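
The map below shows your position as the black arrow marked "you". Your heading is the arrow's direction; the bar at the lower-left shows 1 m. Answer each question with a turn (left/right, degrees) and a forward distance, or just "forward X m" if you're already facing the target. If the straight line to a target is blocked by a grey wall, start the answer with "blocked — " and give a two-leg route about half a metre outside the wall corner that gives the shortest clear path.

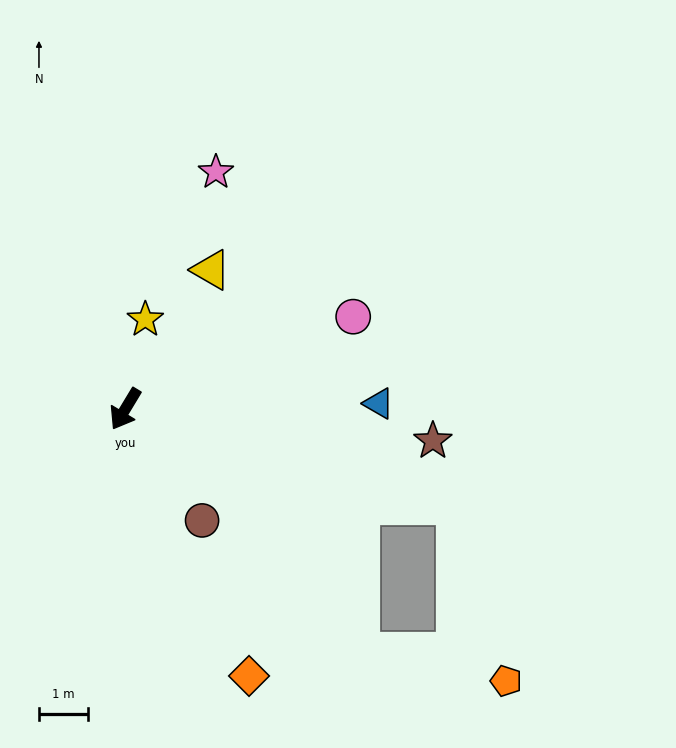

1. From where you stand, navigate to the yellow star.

turn right 161°, forward 1.9 m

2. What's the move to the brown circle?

turn left 66°, forward 2.7 m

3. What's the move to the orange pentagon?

blocked — turn left 105°, forward 7.0 m, then turn right 59°, forward 3.7 m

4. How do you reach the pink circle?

turn left 143°, forward 5.0 m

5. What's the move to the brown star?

turn left 115°, forward 6.3 m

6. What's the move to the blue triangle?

turn left 122°, forward 5.1 m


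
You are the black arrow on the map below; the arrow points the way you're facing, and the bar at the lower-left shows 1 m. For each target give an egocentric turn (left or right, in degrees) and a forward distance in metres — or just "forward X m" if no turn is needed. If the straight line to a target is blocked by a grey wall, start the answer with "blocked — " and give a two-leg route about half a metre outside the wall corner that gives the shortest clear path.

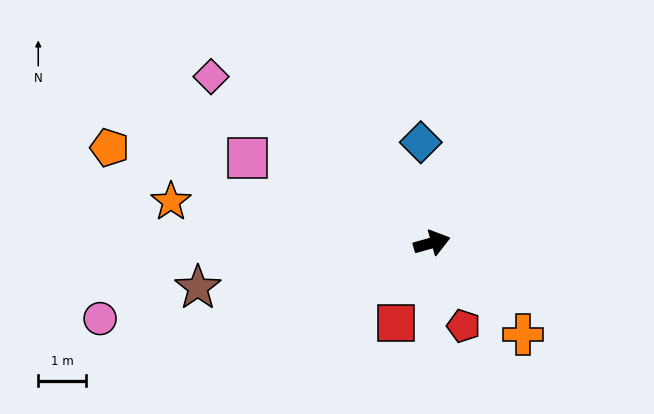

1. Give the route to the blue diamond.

turn left 81°, forward 2.1 m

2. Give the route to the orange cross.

turn right 61°, forward 2.7 m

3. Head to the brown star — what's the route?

turn left 175°, forward 5.0 m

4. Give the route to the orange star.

turn left 155°, forward 5.5 m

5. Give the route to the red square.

turn right 130°, forward 1.8 m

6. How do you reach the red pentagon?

turn right 85°, forward 1.8 m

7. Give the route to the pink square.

turn left 140°, forward 4.2 m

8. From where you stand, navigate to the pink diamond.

turn left 127°, forward 5.8 m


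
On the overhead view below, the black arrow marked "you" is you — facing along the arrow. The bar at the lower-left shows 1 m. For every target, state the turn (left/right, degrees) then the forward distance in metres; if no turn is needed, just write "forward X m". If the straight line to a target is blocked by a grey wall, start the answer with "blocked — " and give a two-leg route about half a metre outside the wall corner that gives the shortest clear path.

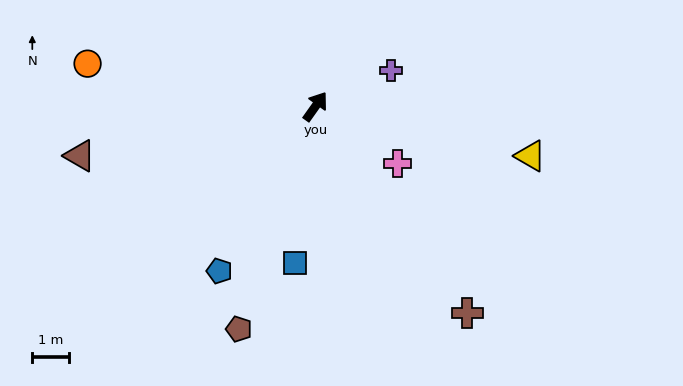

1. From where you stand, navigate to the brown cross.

turn right 108°, forward 7.1 m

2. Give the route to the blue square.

turn right 152°, forward 4.3 m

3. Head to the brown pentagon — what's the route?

turn right 164°, forward 6.5 m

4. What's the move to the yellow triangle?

turn right 68°, forward 6.1 m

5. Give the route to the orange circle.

turn left 115°, forward 6.4 m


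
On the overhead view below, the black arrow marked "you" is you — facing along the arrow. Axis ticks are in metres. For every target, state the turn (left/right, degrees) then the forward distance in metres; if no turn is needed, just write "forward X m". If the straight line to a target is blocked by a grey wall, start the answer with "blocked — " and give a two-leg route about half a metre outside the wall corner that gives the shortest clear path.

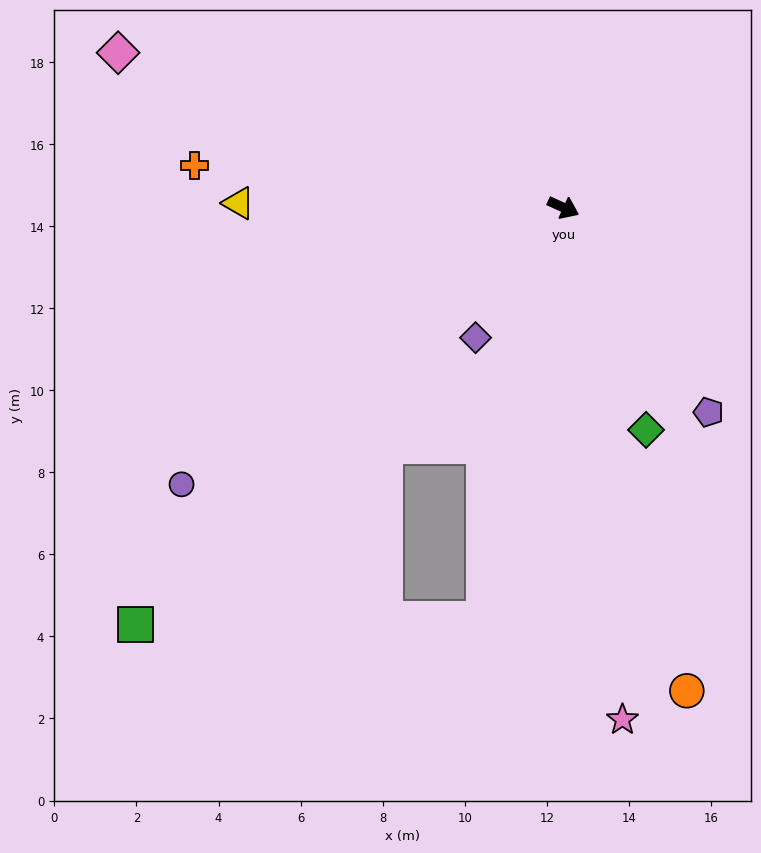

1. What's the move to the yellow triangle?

turn right 156°, forward 7.9 m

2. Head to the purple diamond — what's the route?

turn right 100°, forward 3.8 m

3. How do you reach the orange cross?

turn right 162°, forward 9.1 m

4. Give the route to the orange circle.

turn right 51°, forward 12.2 m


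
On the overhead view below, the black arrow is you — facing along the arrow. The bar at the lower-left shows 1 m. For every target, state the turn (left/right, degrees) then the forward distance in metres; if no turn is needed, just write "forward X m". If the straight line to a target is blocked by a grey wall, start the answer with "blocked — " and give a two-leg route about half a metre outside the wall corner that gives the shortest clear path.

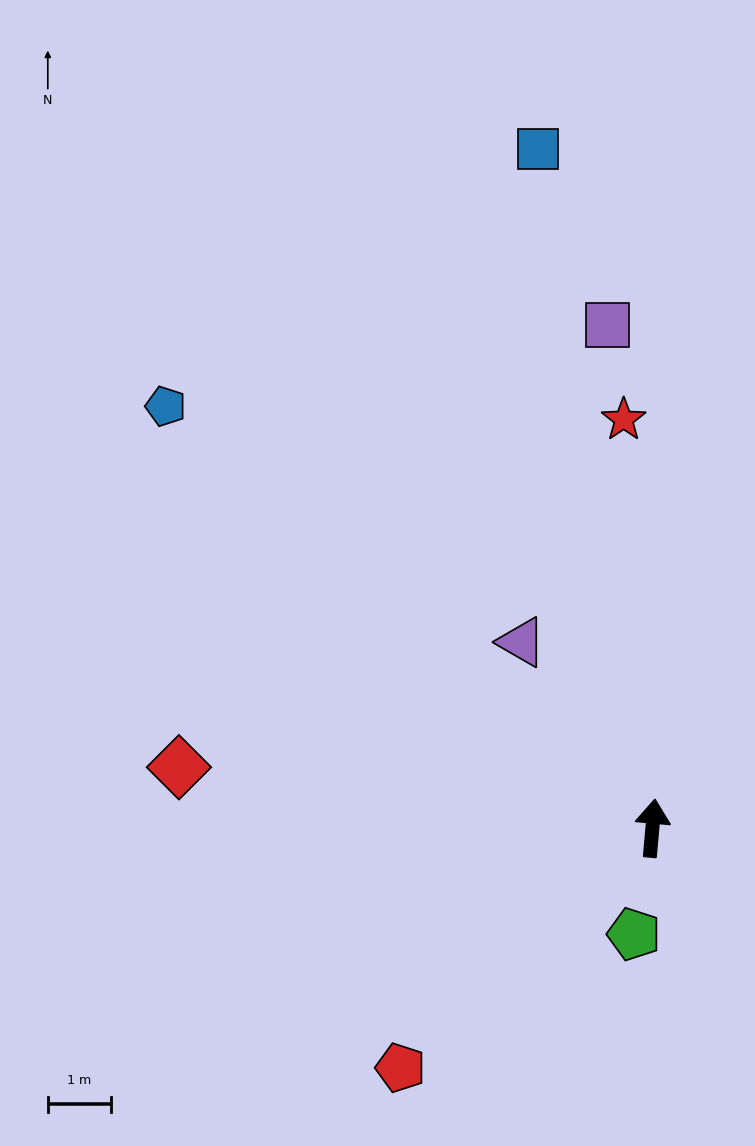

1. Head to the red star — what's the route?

turn left 9°, forward 6.5 m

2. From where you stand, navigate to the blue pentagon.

turn left 54°, forward 10.3 m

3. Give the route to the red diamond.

turn left 88°, forward 7.6 m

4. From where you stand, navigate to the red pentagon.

turn left 139°, forward 5.5 m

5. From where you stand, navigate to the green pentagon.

turn left 175°, forward 1.7 m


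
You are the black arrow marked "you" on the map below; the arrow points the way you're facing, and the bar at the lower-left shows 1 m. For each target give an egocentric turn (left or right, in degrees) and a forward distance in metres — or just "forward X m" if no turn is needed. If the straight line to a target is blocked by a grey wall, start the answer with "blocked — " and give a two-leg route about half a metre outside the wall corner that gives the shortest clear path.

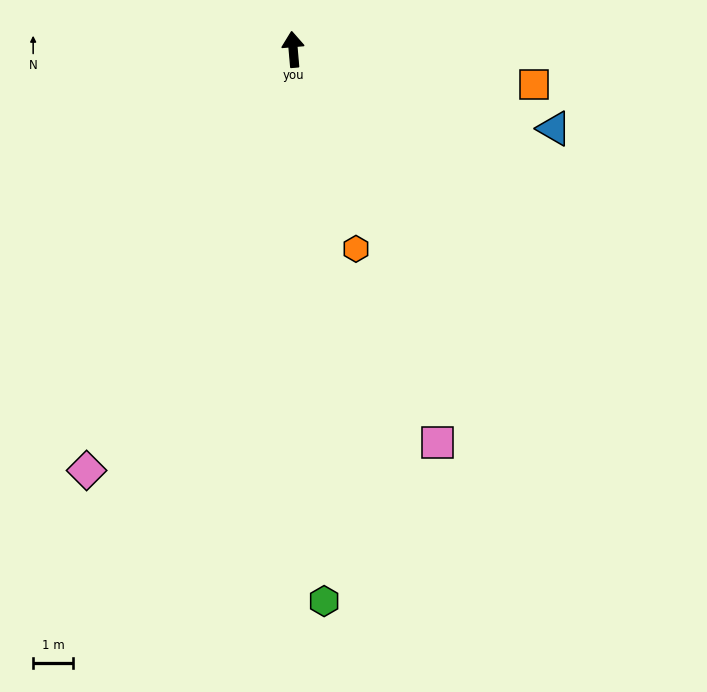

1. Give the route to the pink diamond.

turn left 149°, forward 11.8 m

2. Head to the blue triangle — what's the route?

turn right 112°, forward 6.9 m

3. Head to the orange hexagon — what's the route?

turn right 167°, forward 5.3 m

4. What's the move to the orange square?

turn right 103°, forward 6.1 m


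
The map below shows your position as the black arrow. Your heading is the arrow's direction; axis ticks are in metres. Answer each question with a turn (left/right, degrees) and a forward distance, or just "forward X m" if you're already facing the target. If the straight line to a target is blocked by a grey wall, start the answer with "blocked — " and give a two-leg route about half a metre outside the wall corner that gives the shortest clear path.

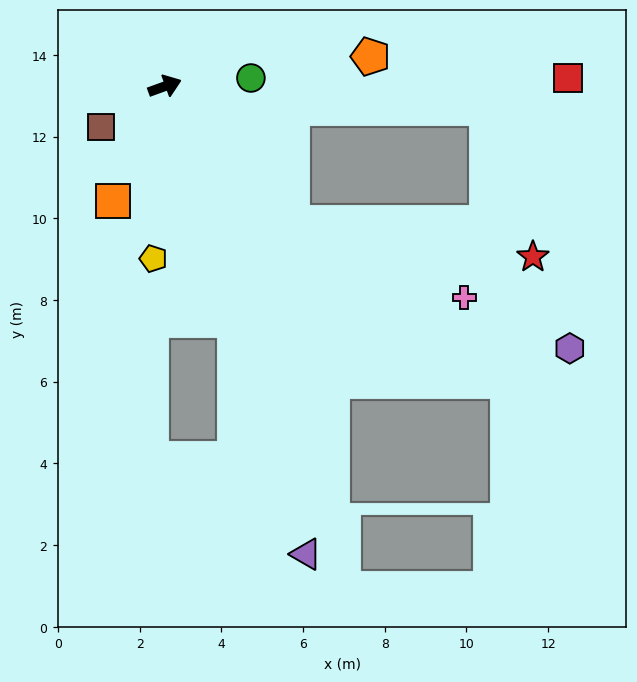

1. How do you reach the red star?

blocked — turn right 67°, forward 4.6 m, then turn left 39°, forward 6.0 m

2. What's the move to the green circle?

turn right 14°, forward 2.1 m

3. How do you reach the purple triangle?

turn right 93°, forward 12.0 m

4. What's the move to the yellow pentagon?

turn right 114°, forward 4.2 m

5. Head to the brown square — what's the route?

turn right 168°, forward 1.9 m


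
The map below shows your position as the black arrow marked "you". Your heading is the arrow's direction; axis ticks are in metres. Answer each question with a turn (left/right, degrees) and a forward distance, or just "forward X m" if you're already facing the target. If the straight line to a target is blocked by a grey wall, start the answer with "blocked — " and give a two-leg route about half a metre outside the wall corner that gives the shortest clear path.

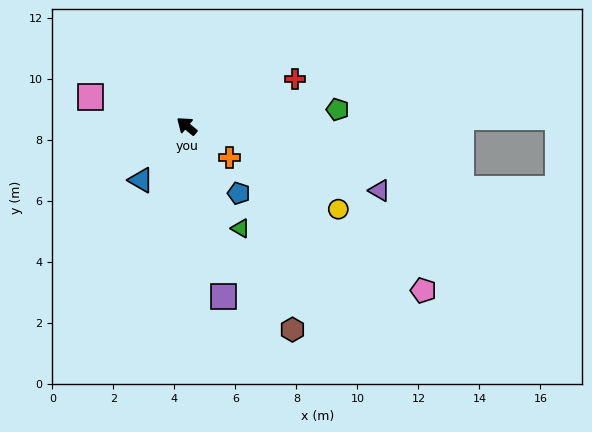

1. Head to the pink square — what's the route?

turn left 23°, forward 3.3 m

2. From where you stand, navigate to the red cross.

turn right 117°, forward 3.9 m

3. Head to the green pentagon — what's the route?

turn right 134°, forward 5.0 m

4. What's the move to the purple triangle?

turn right 159°, forward 6.7 m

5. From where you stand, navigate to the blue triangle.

turn left 89°, forward 2.3 m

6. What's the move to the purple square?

turn left 142°, forward 5.7 m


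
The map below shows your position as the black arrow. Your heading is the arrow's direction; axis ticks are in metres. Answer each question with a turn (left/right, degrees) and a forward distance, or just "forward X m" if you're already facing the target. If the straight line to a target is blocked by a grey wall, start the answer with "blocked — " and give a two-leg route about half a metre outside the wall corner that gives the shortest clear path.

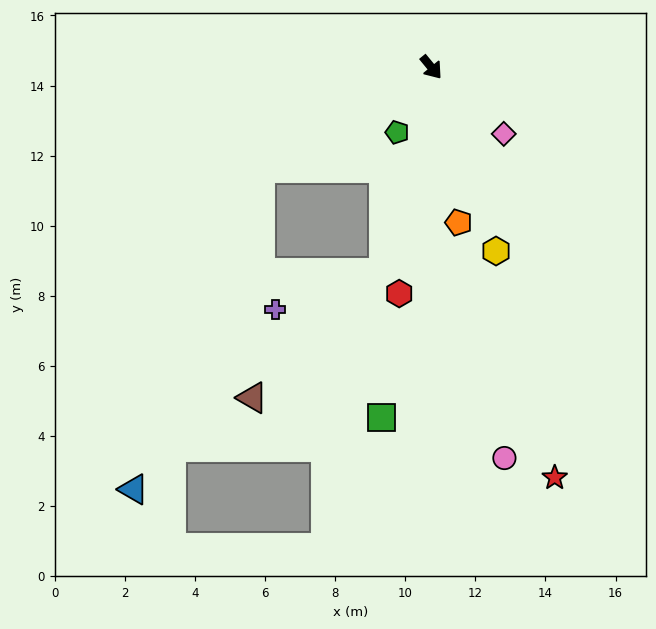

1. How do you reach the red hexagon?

turn right 47°, forward 6.5 m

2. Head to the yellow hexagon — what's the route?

turn right 20°, forward 5.6 m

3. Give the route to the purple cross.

blocked — turn right 52°, forward 6.0 m, then turn right 59°, forward 3.3 m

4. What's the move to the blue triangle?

blocked — turn right 99°, forward 5.7 m, then turn left 38°, forward 9.9 m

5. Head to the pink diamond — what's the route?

turn left 8°, forward 2.8 m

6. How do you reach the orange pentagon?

turn right 29°, forward 4.5 m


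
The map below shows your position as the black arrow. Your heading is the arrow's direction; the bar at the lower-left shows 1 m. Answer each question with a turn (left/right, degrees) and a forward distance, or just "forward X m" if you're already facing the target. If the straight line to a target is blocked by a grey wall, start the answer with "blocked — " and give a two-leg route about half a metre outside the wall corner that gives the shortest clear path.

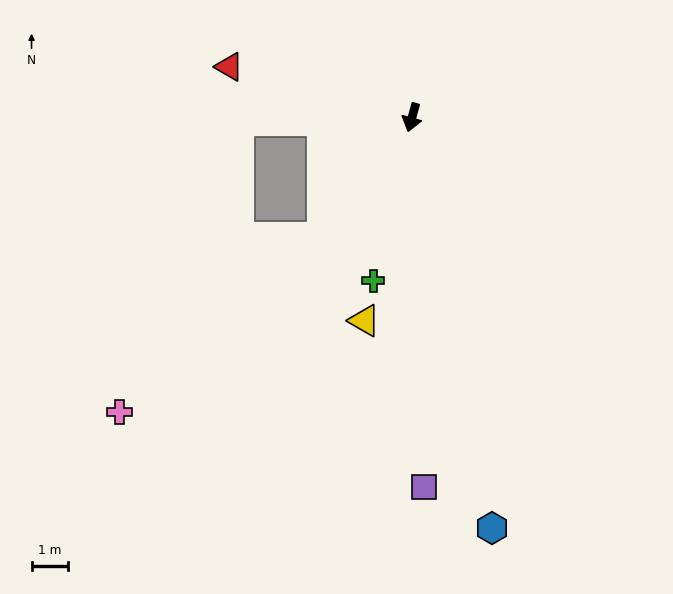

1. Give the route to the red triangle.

turn right 90°, forward 5.2 m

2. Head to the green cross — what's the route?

turn left 2°, forward 4.6 m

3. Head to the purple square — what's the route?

turn left 17°, forward 10.2 m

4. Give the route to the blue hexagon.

turn left 27°, forward 11.5 m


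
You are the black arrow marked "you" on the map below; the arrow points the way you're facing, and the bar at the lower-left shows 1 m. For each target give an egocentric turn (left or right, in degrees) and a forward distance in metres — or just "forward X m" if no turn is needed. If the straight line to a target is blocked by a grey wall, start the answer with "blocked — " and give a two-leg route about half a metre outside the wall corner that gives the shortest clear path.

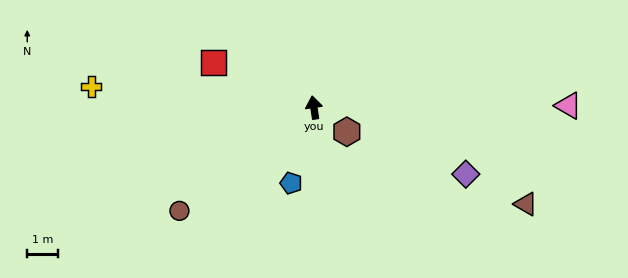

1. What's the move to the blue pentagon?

turn left 155°, forward 2.6 m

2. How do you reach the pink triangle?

turn right 98°, forward 8.3 m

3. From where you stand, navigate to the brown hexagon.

turn right 135°, forward 1.3 m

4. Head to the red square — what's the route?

turn left 57°, forward 3.6 m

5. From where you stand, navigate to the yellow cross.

turn left 76°, forward 7.3 m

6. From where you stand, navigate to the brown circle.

turn left 119°, forward 5.5 m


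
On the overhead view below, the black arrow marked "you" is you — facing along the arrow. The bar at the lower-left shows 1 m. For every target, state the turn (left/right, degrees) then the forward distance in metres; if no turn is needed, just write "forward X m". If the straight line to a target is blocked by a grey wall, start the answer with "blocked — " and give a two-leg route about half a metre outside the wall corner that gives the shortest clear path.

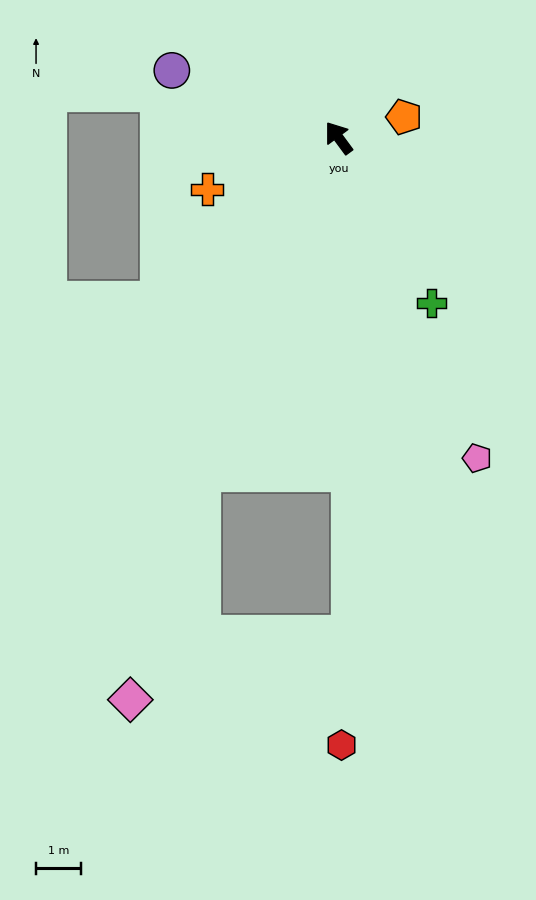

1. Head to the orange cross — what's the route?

turn left 75°, forward 3.1 m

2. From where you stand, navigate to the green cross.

turn left 173°, forward 4.2 m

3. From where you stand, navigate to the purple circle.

turn left 32°, forward 4.0 m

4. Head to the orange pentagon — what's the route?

turn right 109°, forward 1.5 m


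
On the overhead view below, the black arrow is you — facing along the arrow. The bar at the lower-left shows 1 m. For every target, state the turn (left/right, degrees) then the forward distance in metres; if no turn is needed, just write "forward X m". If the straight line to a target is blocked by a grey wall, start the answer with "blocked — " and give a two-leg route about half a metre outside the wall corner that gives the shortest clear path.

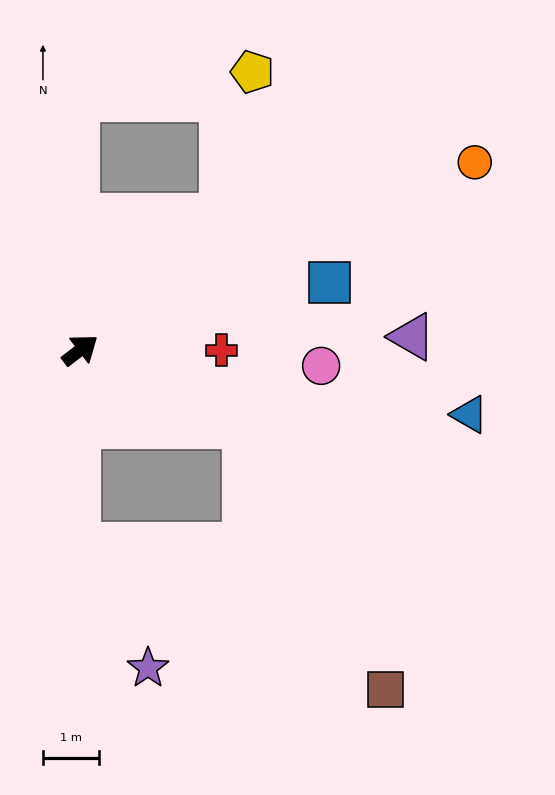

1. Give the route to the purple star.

blocked — turn right 129°, forward 3.5 m, then turn left 32°, forward 2.5 m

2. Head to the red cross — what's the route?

turn right 38°, forward 2.5 m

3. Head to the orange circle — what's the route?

turn right 12°, forward 7.8 m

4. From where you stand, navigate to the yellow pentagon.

blocked — turn left 5°, forward 3.5 m, then turn left 36°, forward 2.6 m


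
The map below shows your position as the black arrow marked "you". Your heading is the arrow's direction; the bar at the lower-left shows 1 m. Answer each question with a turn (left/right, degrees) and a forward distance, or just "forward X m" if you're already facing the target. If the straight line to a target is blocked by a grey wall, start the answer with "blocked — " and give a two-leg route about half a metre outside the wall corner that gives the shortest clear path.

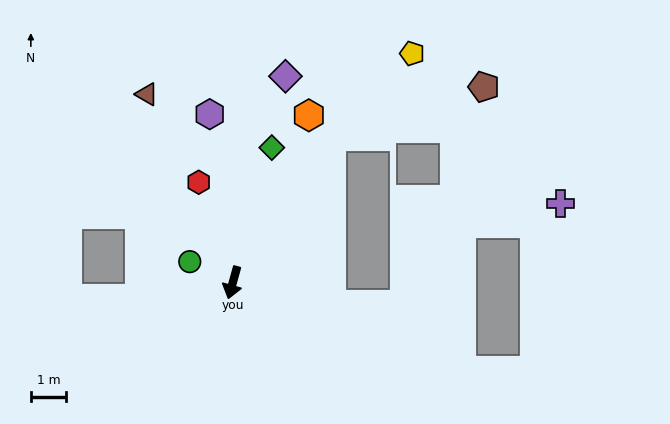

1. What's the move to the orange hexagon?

turn left 171°, forward 5.2 m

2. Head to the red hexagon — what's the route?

turn right 146°, forward 3.0 m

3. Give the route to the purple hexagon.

turn right 157°, forward 4.9 m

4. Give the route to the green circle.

turn right 100°, forward 1.4 m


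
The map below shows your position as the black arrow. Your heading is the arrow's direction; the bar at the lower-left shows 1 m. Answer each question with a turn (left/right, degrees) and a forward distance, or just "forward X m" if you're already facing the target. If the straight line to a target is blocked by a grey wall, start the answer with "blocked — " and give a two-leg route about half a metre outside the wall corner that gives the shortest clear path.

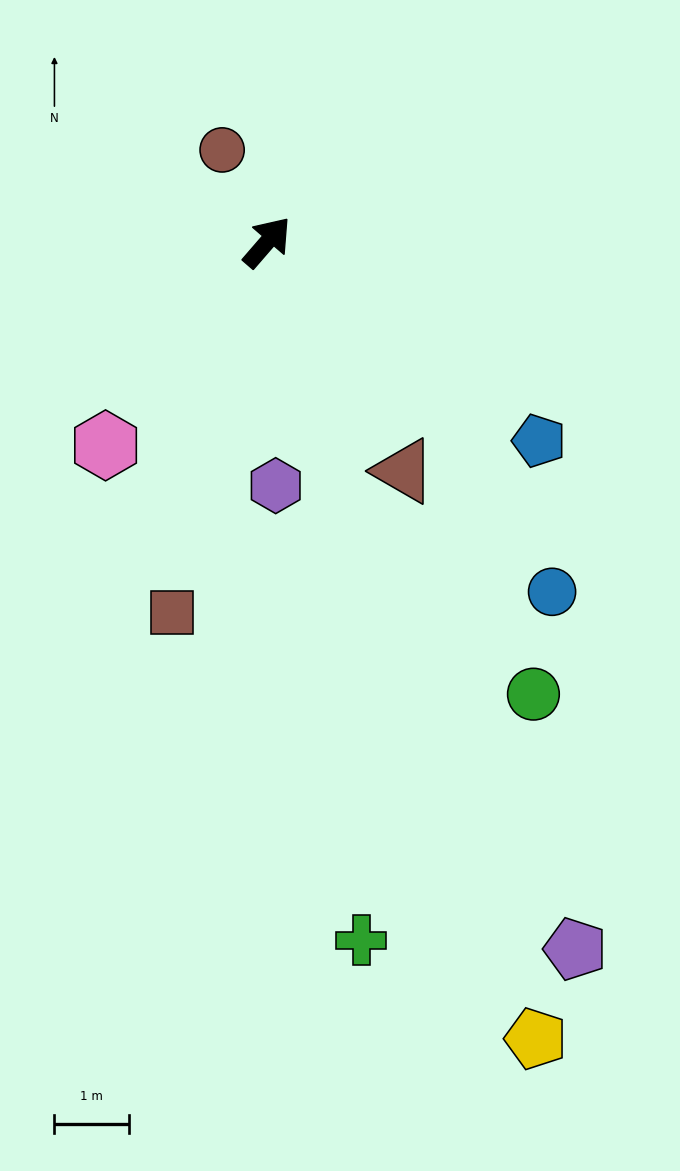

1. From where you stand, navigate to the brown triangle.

turn right 108°, forward 3.6 m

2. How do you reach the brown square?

turn right 154°, forward 5.1 m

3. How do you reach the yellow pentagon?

turn right 121°, forward 11.2 m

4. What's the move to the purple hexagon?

turn right 137°, forward 3.3 m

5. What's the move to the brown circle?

turn left 67°, forward 1.4 m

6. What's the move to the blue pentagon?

turn right 85°, forward 4.5 m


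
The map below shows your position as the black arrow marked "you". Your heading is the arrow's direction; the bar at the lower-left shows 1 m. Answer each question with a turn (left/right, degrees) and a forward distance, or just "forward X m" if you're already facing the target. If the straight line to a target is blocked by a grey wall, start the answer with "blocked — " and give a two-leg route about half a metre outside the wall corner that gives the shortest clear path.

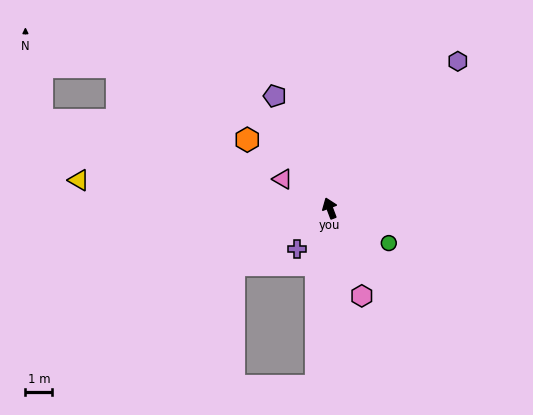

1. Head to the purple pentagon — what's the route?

turn left 5°, forward 4.6 m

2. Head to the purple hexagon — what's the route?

turn right 62°, forward 7.2 m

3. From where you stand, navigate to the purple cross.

turn left 121°, forward 1.9 m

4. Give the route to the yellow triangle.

turn left 63°, forward 9.4 m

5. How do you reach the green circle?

turn right 141°, forward 2.5 m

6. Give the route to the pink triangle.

turn left 38°, forward 2.1 m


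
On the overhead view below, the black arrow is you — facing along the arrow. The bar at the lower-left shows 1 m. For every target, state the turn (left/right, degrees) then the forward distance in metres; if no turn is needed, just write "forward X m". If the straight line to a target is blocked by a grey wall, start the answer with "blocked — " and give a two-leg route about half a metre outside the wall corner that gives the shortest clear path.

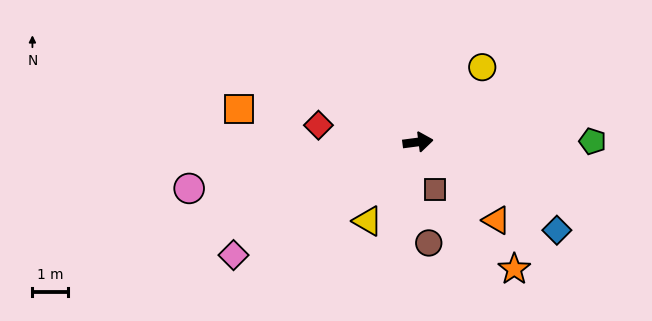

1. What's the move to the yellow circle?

turn left 42°, forward 2.8 m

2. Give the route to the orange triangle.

turn right 52°, forward 3.1 m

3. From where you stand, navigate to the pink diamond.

turn right 156°, forward 6.1 m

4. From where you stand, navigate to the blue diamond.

turn right 40°, forward 4.6 m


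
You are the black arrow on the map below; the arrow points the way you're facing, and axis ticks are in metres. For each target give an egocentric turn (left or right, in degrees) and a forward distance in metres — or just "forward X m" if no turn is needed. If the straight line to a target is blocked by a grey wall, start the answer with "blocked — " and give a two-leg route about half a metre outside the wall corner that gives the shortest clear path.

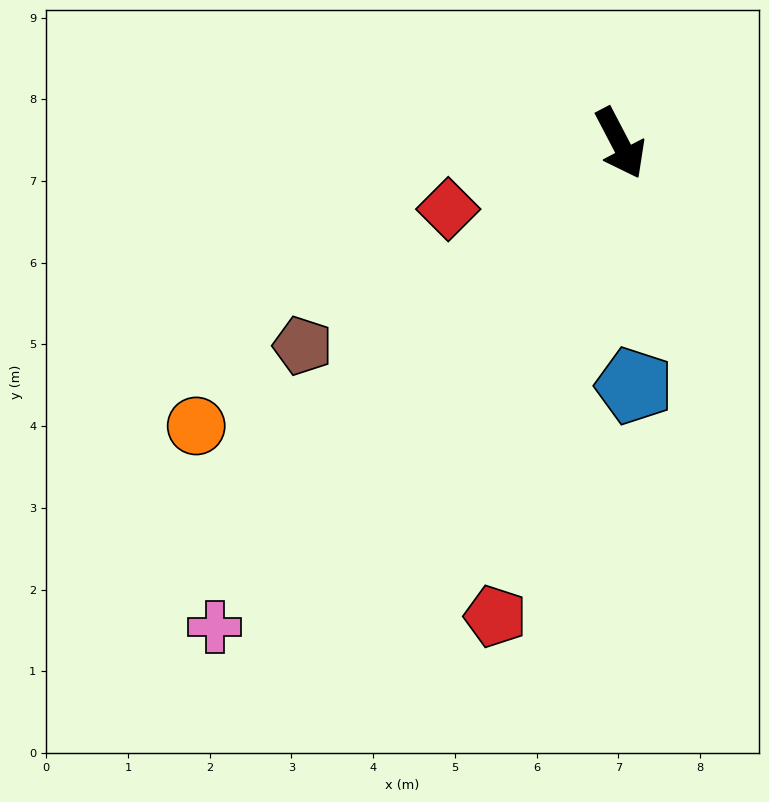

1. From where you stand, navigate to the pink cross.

turn right 68°, forward 7.7 m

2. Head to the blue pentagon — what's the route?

turn right 24°, forward 3.0 m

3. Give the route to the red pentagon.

turn right 42°, forward 6.0 m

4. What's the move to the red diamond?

turn right 97°, forward 2.3 m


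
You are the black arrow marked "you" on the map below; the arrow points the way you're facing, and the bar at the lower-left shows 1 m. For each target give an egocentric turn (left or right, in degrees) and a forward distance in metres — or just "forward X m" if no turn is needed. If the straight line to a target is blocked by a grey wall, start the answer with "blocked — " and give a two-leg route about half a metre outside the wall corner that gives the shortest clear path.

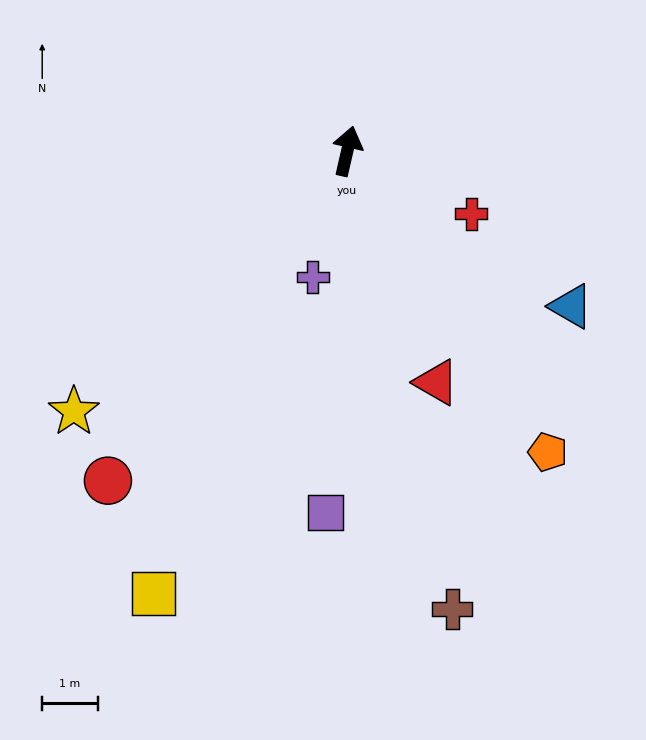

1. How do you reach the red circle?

turn left 157°, forward 7.3 m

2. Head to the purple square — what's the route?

turn right 171°, forward 6.5 m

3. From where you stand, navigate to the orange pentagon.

turn right 133°, forward 6.5 m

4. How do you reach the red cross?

turn right 104°, forward 2.5 m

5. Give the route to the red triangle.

turn right 146°, forward 4.5 m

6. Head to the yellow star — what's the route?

turn left 147°, forward 6.8 m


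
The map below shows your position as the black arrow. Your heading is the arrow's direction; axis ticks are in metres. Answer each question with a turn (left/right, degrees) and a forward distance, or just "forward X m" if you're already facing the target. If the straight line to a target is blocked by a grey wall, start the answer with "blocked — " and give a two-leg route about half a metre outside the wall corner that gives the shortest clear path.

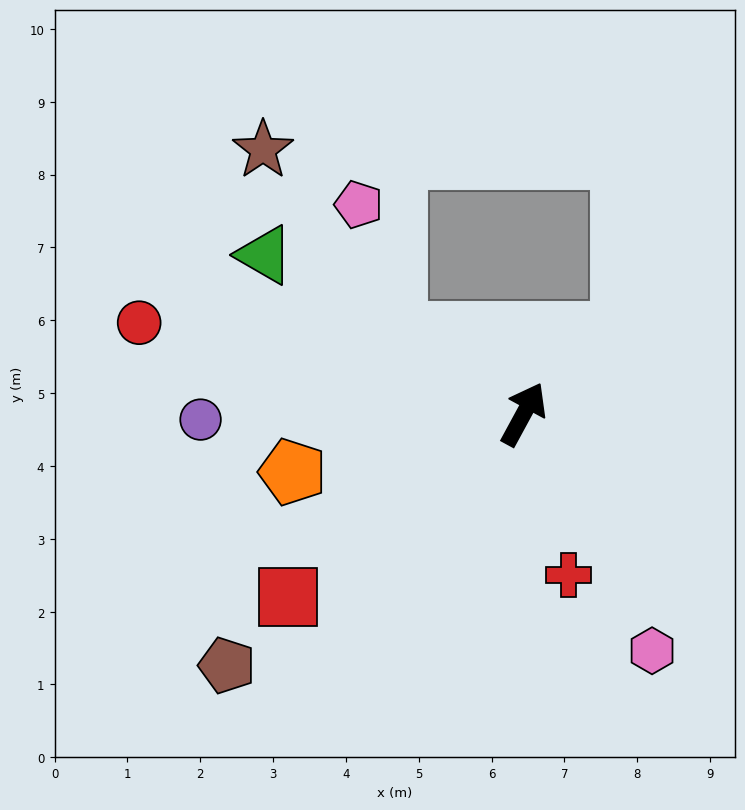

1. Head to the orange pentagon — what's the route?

turn left 133°, forward 3.3 m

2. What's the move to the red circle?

turn left 105°, forward 5.4 m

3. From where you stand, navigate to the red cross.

turn right 136°, forward 2.3 m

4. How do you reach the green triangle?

turn left 87°, forward 4.2 m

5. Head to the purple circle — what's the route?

turn left 119°, forward 4.4 m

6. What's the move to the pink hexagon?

turn right 123°, forward 3.7 m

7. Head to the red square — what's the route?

turn left 156°, forward 4.1 m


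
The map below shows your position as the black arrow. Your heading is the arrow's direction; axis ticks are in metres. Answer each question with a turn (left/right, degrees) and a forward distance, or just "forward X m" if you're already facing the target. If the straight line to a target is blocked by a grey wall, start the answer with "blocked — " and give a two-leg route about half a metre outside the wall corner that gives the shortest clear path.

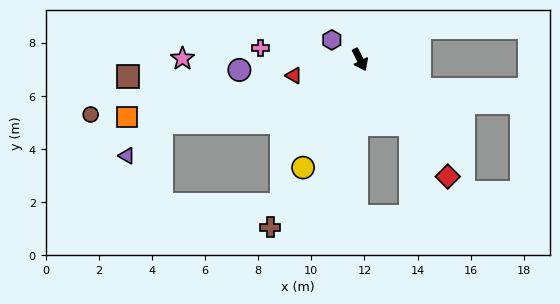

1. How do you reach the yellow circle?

turn right 54°, forward 4.6 m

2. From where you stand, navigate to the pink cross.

turn right 123°, forward 3.8 m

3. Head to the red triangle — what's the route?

turn right 103°, forward 2.6 m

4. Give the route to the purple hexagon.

turn right 151°, forward 1.3 m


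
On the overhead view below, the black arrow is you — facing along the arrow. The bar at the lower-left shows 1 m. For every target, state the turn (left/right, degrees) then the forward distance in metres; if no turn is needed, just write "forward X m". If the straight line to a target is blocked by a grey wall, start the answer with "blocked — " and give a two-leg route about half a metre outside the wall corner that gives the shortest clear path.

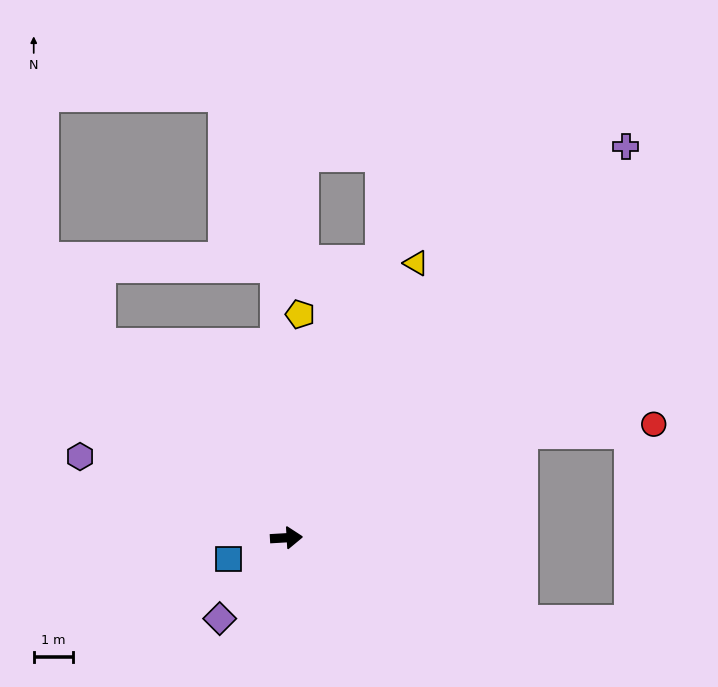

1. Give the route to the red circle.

blocked — turn left 21°, forward 6.6 m, then turn right 21°, forward 3.4 m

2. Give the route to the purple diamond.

turn right 133°, forward 2.7 m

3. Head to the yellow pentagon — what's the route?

turn left 83°, forward 5.7 m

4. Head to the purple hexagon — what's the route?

turn left 155°, forward 5.7 m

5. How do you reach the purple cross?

turn left 46°, forward 13.2 m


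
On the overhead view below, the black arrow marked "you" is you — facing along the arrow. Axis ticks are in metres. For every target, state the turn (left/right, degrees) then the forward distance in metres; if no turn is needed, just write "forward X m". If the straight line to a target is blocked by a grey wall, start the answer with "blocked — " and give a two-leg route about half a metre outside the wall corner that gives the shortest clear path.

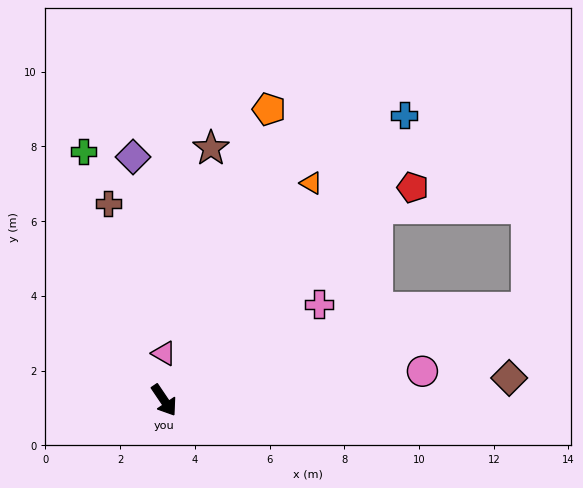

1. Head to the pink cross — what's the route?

turn left 88°, forward 4.9 m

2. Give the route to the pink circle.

turn left 62°, forward 7.0 m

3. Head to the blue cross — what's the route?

turn left 106°, forward 10.0 m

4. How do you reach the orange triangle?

turn left 112°, forward 7.0 m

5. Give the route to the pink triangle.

turn left 146°, forward 1.3 m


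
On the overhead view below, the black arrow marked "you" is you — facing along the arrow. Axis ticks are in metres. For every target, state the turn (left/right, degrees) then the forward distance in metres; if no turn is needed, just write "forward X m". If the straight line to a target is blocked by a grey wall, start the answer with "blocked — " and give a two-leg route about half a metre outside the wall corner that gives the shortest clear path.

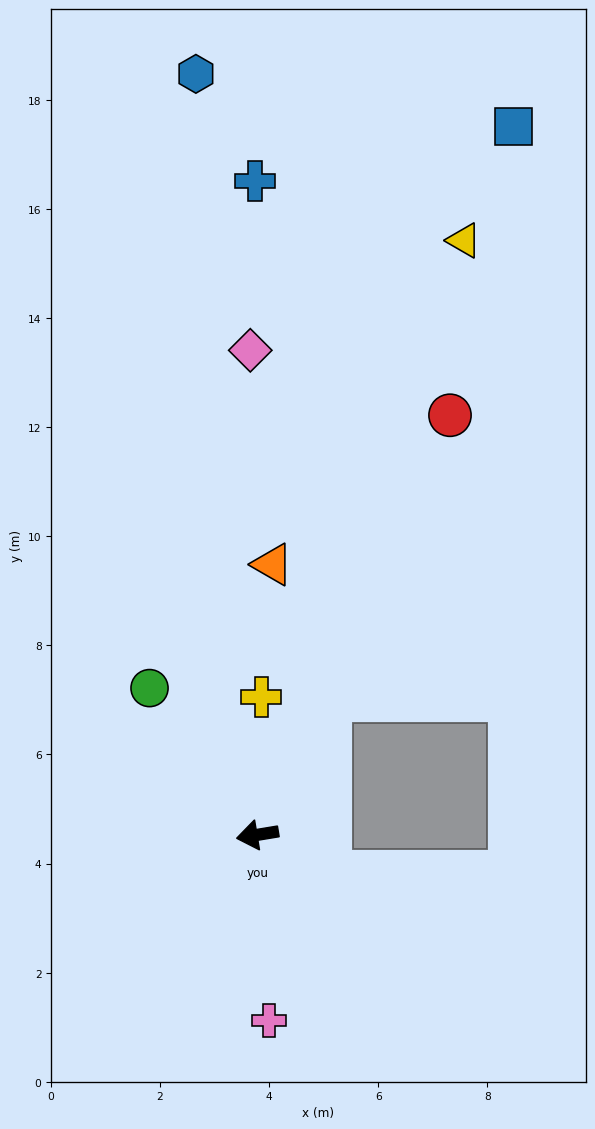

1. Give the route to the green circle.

turn right 63°, forward 3.3 m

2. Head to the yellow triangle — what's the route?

turn right 119°, forward 11.5 m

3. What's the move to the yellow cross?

turn right 101°, forward 2.5 m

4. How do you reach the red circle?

turn right 124°, forward 8.5 m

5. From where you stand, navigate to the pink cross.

turn left 84°, forward 3.4 m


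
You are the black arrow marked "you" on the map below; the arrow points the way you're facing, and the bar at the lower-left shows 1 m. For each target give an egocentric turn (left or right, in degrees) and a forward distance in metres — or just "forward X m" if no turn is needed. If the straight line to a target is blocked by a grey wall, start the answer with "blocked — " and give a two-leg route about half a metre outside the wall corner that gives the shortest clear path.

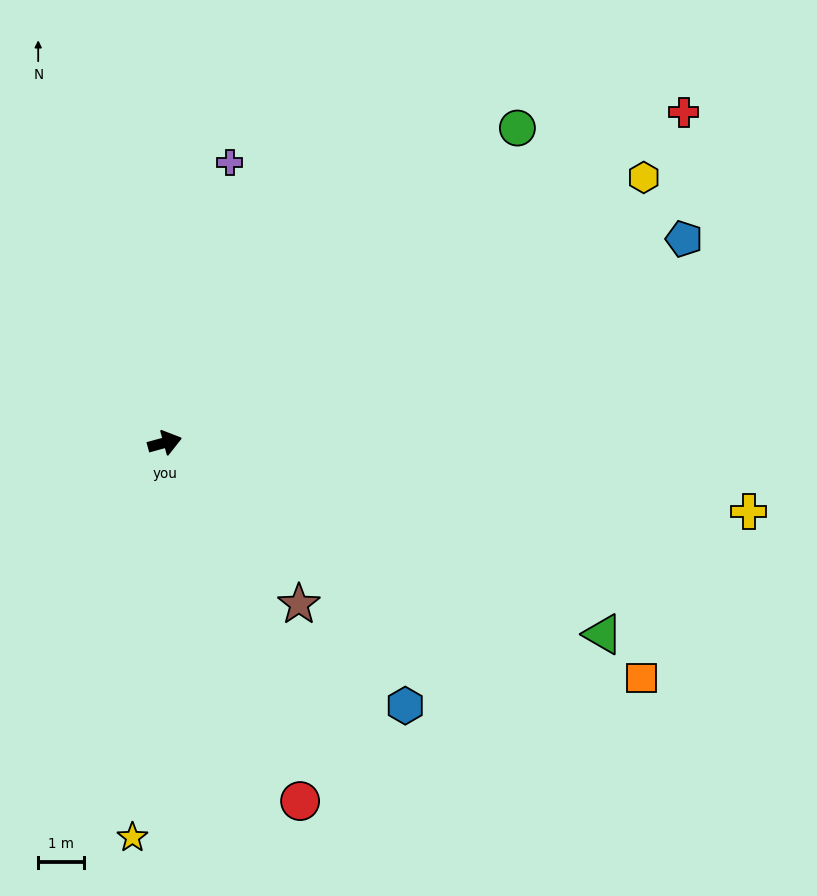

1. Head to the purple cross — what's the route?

turn left 62°, forward 6.3 m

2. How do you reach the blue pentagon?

turn left 6°, forward 12.2 m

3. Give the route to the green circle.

turn left 26°, forward 10.4 m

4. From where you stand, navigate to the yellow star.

turn right 110°, forward 8.7 m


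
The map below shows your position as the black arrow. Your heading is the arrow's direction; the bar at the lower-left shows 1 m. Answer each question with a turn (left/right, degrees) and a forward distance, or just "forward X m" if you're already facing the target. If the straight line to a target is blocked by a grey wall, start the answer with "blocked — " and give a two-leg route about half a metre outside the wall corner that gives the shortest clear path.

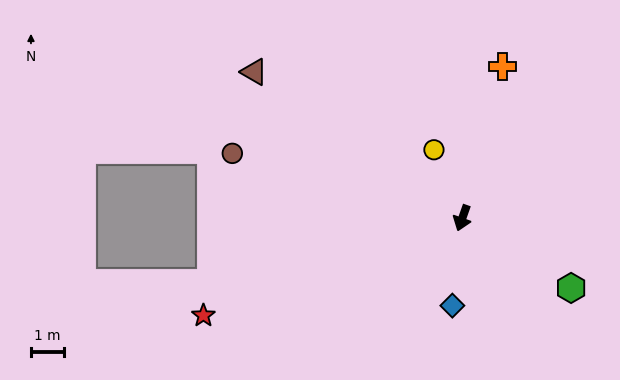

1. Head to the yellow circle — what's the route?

turn right 138°, forward 2.2 m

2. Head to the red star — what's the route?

turn right 50°, forward 8.3 m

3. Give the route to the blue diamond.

turn left 13°, forward 2.7 m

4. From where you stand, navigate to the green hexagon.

turn left 77°, forward 3.9 m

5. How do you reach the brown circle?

turn right 86°, forward 7.2 m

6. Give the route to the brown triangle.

turn right 106°, forward 7.7 m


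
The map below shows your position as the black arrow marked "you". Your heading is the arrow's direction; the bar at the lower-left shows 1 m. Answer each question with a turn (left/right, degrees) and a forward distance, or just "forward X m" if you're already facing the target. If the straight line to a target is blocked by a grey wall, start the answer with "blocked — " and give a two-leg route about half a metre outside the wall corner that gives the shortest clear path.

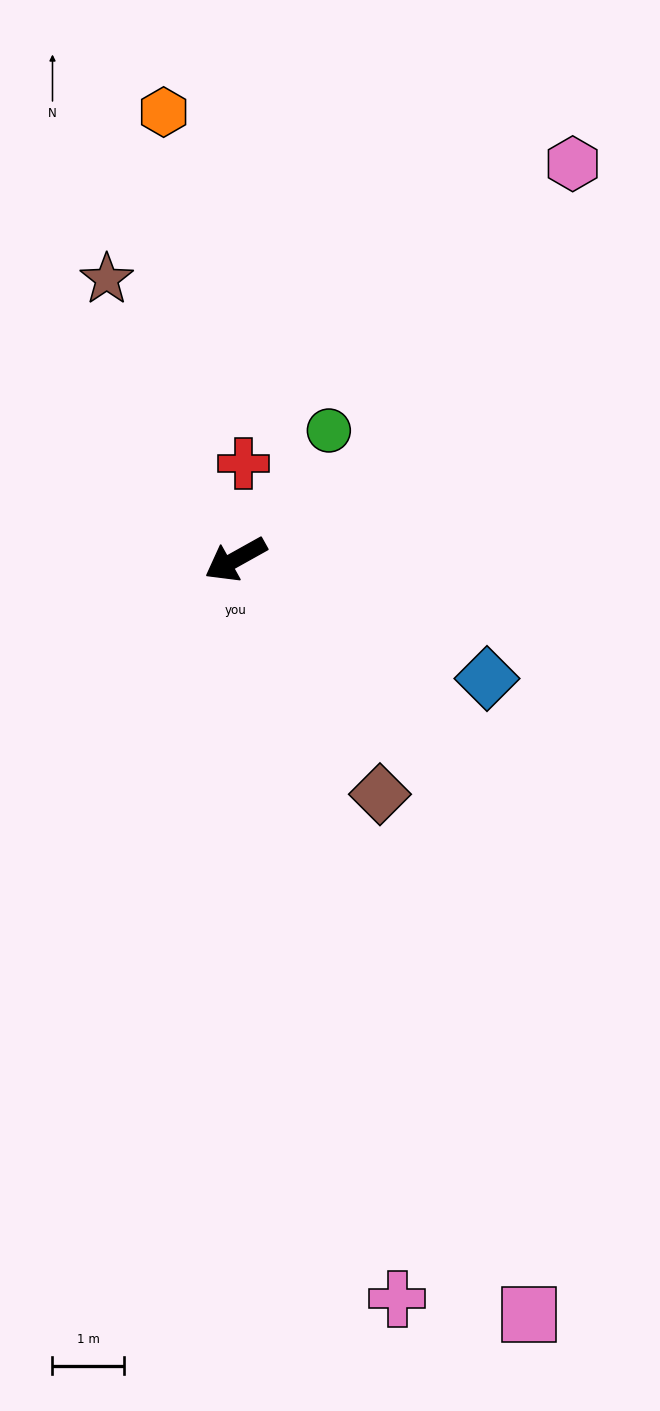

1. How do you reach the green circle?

turn right 155°, forward 2.2 m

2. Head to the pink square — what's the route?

turn left 82°, forward 11.3 m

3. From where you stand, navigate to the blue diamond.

turn left 125°, forward 3.9 m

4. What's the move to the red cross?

turn right 124°, forward 1.3 m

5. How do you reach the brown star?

turn right 94°, forward 4.3 m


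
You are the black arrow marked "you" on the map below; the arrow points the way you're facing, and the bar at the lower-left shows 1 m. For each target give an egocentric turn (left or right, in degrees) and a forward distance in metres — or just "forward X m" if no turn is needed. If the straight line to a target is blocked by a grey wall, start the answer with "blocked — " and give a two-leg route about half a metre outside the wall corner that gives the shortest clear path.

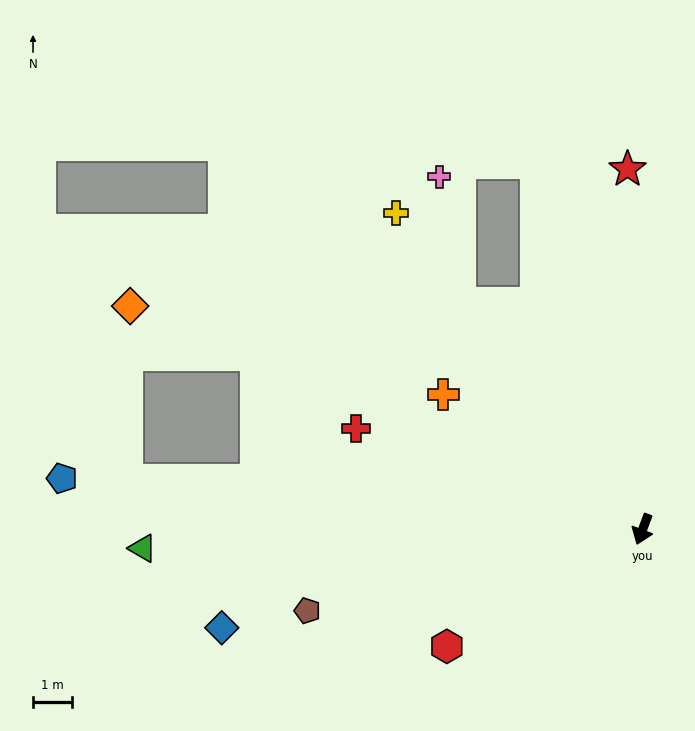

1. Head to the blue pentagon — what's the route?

turn right 74°, forward 14.8 m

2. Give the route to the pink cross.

blocked — turn right 120°, forward 7.4 m, then turn right 30°, forward 3.3 m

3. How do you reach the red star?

turn right 157°, forward 9.2 m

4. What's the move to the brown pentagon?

turn right 56°, forward 8.8 m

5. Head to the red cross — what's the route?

turn right 89°, forward 7.7 m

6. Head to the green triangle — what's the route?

turn right 67°, forward 12.7 m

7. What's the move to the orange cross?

turn right 103°, forward 6.1 m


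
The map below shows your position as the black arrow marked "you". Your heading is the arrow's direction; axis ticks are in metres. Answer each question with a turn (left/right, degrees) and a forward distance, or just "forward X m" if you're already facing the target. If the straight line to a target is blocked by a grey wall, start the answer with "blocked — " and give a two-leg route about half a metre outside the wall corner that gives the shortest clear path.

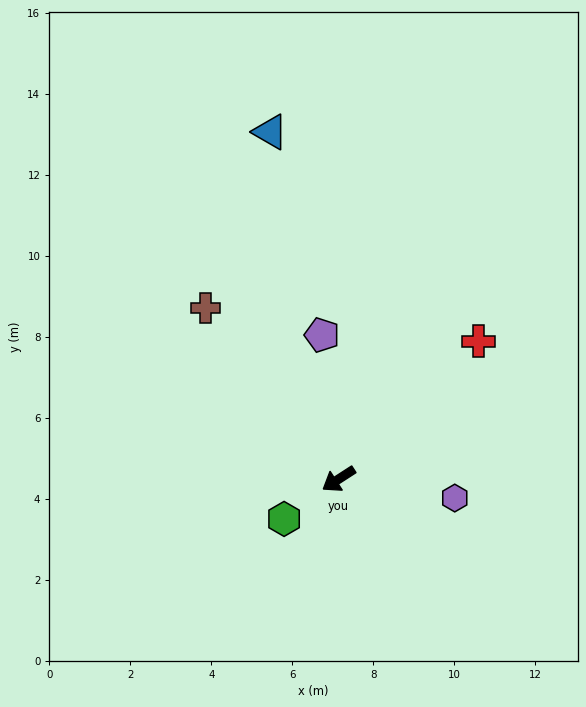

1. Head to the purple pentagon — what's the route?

turn right 116°, forward 3.6 m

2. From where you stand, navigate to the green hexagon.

turn left 3°, forward 1.7 m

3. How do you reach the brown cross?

turn right 85°, forward 5.3 m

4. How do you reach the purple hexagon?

turn left 138°, forward 2.9 m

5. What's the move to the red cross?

turn right 168°, forward 4.9 m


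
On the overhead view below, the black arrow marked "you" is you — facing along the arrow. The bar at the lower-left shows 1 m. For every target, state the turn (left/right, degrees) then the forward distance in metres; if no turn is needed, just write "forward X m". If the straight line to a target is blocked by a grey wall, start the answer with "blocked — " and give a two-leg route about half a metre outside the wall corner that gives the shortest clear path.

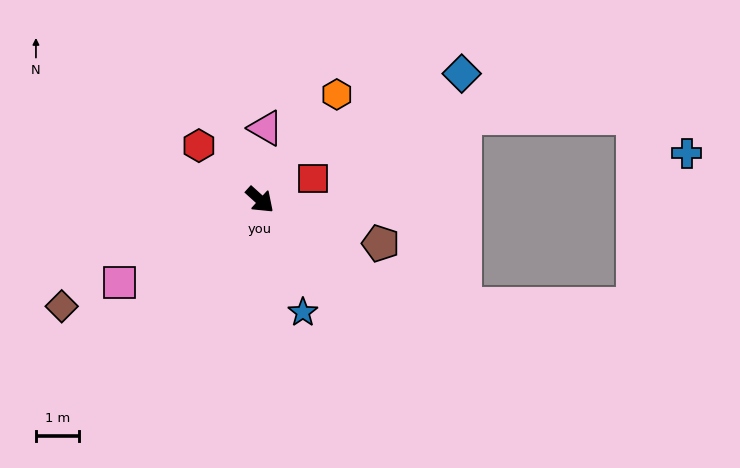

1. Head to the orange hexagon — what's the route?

turn left 96°, forward 3.1 m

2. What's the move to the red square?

turn left 64°, forward 1.3 m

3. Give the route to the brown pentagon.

turn left 22°, forward 3.0 m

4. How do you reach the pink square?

turn right 107°, forward 3.8 m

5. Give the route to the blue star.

turn right 27°, forward 2.8 m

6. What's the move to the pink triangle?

turn left 128°, forward 1.7 m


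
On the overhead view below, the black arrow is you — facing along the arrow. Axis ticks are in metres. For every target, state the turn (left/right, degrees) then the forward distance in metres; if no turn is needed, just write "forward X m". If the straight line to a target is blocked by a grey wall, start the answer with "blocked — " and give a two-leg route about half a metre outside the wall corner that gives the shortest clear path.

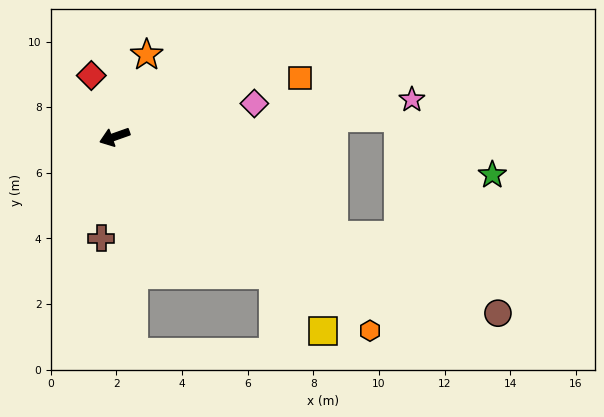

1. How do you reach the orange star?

turn right 131°, forward 2.7 m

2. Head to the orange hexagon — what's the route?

turn left 123°, forward 9.8 m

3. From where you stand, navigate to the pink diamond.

turn left 174°, forward 4.4 m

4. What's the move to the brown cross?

turn left 63°, forward 3.1 m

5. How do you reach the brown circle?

turn left 136°, forward 12.9 m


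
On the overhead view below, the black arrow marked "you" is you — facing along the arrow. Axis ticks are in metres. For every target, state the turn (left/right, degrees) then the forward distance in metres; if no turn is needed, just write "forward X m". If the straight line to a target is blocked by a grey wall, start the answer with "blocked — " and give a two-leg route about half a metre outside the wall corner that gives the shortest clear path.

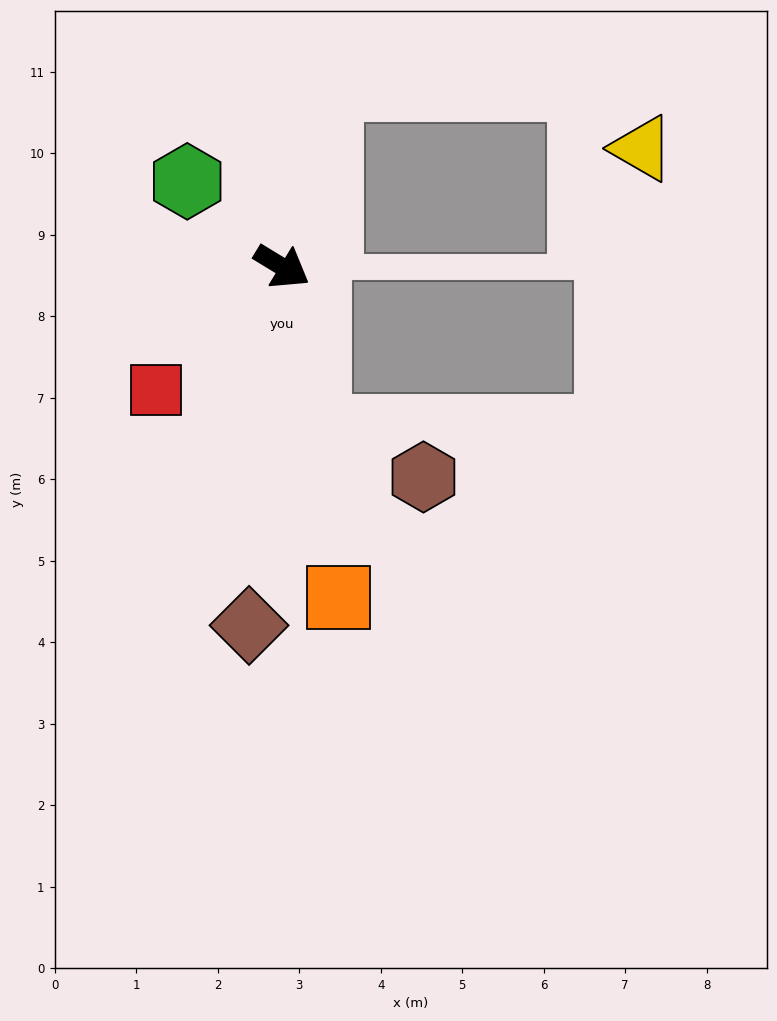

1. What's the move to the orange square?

turn right 49°, forward 4.1 m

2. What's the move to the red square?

turn right 104°, forward 2.2 m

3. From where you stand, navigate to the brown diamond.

turn right 64°, forward 4.4 m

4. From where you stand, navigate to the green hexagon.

turn left 169°, forward 1.6 m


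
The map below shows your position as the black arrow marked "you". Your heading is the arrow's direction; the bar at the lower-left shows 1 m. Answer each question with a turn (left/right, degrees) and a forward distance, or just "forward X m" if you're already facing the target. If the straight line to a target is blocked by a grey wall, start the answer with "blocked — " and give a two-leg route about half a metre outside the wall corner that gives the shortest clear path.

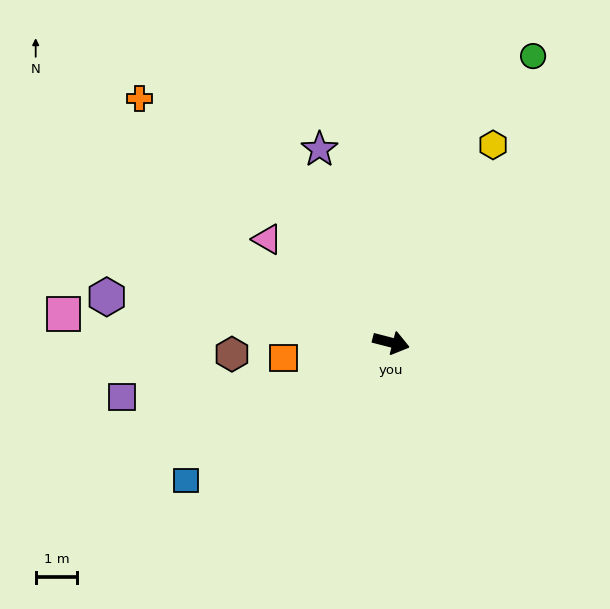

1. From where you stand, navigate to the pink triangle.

turn left 155°, forward 3.9 m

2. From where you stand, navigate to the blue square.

turn right 132°, forward 5.9 m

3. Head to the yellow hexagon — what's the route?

turn left 77°, forward 5.3 m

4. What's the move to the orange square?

turn right 157°, forward 2.6 m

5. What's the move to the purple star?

turn left 125°, forward 4.9 m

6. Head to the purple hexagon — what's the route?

turn right 175°, forward 6.9 m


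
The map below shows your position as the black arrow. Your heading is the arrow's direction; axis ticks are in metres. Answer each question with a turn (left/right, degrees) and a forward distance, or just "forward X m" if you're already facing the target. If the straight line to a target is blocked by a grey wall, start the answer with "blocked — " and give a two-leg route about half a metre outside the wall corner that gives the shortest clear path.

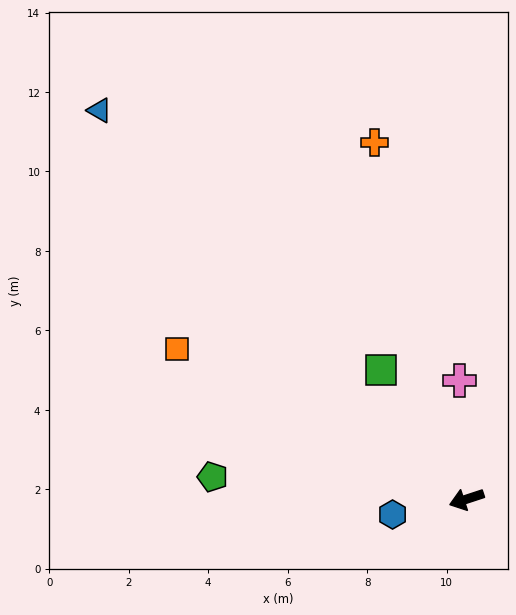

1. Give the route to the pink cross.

turn right 105°, forward 3.0 m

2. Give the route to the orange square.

turn right 46°, forward 8.2 m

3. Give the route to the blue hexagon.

turn right 6°, forward 1.9 m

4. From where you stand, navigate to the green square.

turn right 75°, forward 3.9 m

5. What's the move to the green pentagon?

turn right 23°, forward 6.4 m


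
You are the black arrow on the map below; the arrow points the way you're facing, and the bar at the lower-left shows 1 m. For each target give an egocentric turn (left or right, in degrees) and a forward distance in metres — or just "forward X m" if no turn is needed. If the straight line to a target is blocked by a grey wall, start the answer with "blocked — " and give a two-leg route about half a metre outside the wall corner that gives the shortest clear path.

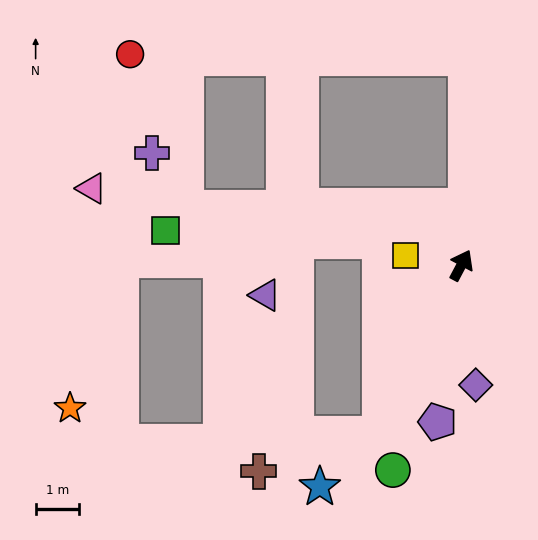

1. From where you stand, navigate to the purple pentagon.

turn right 161°, forward 3.7 m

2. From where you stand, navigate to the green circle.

turn right 171°, forward 5.0 m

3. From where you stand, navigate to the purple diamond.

turn right 145°, forward 2.8 m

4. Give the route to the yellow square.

turn left 108°, forward 1.3 m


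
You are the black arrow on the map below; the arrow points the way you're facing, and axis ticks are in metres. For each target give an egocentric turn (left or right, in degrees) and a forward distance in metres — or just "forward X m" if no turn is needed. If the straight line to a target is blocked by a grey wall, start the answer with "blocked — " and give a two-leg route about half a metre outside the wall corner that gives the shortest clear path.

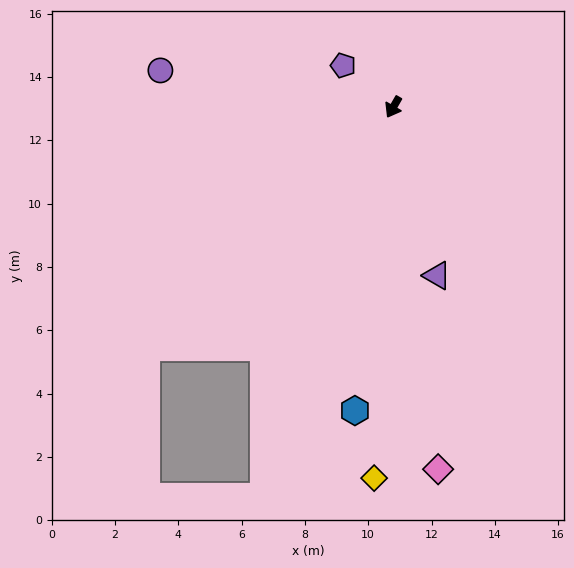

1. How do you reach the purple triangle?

turn left 44°, forward 5.5 m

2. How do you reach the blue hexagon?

turn left 23°, forward 9.7 m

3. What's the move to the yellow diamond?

turn left 27°, forward 11.7 m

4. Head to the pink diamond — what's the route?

turn left 37°, forward 11.5 m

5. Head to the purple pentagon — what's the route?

turn right 100°, forward 2.1 m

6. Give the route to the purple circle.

turn right 69°, forward 7.4 m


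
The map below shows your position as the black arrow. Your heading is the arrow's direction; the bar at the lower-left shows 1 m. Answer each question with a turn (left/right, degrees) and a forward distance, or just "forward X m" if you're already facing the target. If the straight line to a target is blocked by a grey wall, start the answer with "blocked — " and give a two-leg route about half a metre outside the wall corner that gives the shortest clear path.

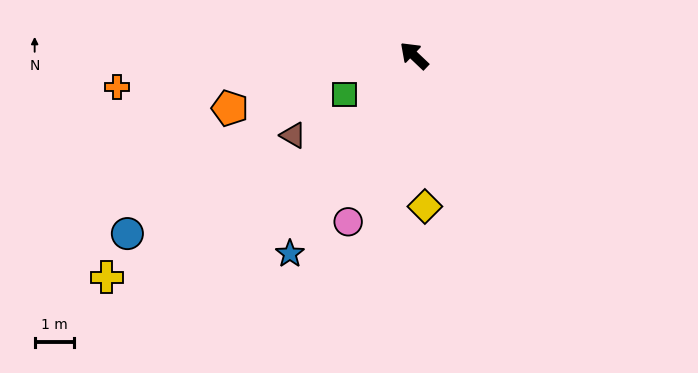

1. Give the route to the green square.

turn left 73°, forward 2.0 m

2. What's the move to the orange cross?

turn left 49°, forward 7.6 m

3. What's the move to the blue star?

turn left 101°, forward 6.0 m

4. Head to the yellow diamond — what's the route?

turn left 138°, forward 3.9 m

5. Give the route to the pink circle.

turn left 112°, forward 4.6 m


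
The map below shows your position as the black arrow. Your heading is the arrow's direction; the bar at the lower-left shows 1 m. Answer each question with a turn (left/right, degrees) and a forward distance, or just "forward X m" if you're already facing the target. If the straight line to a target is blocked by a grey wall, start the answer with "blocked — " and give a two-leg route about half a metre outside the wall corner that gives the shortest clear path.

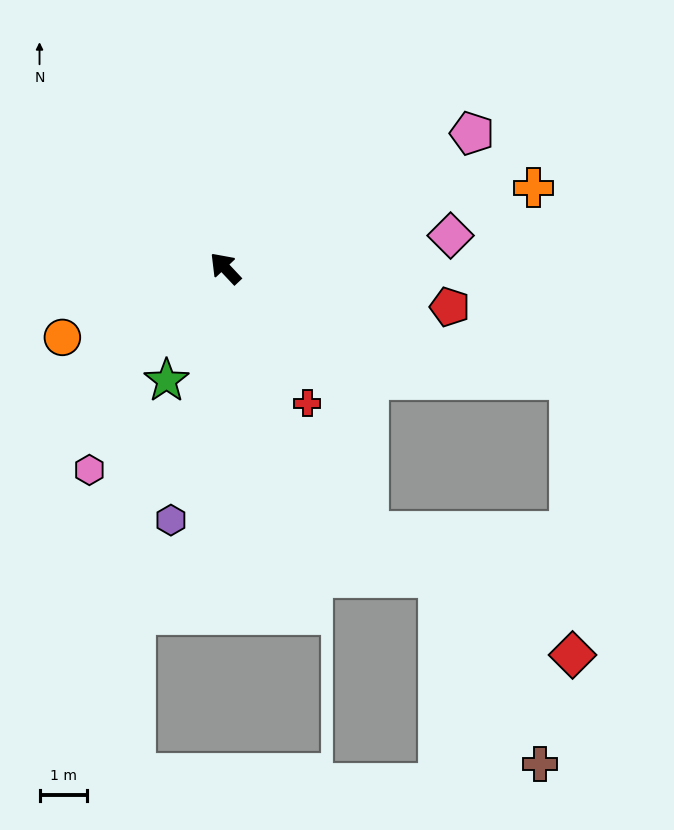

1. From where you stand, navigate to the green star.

turn left 109°, forward 2.7 m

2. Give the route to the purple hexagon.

turn left 125°, forward 5.5 m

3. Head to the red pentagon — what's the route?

turn right 143°, forward 4.8 m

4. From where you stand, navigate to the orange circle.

turn left 70°, forward 3.7 m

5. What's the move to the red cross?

turn left 168°, forward 3.3 m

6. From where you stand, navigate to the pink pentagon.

turn right 105°, forward 6.0 m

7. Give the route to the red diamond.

blocked — turn right 151°, forward 7.7 m, then turn right 72°, forward 5.8 m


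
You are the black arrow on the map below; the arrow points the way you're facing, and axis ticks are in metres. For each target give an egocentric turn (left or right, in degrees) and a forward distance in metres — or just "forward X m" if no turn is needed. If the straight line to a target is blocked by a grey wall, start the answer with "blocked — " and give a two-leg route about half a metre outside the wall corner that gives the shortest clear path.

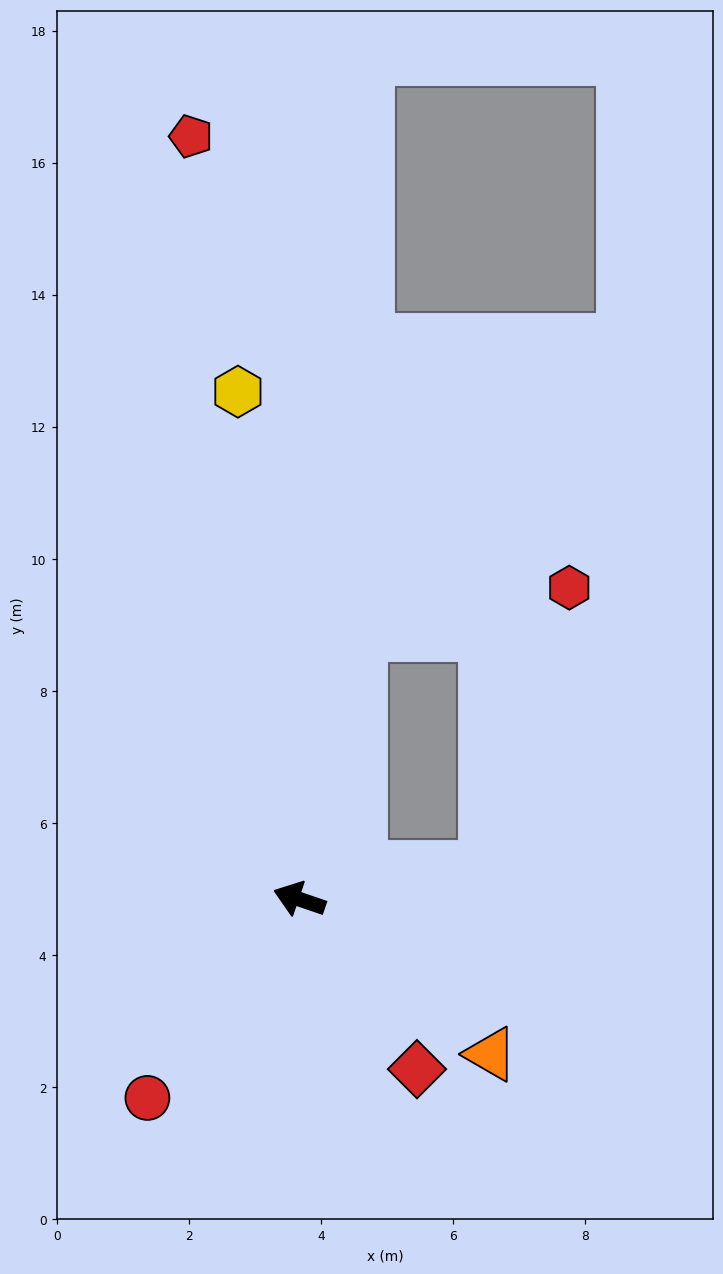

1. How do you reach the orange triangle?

turn left 160°, forward 3.7 m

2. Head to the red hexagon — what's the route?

blocked — turn right 152°, forward 2.9 m, then turn left 64°, forward 4.4 m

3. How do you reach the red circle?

turn left 71°, forward 3.8 m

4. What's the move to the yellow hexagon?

turn right 64°, forward 7.7 m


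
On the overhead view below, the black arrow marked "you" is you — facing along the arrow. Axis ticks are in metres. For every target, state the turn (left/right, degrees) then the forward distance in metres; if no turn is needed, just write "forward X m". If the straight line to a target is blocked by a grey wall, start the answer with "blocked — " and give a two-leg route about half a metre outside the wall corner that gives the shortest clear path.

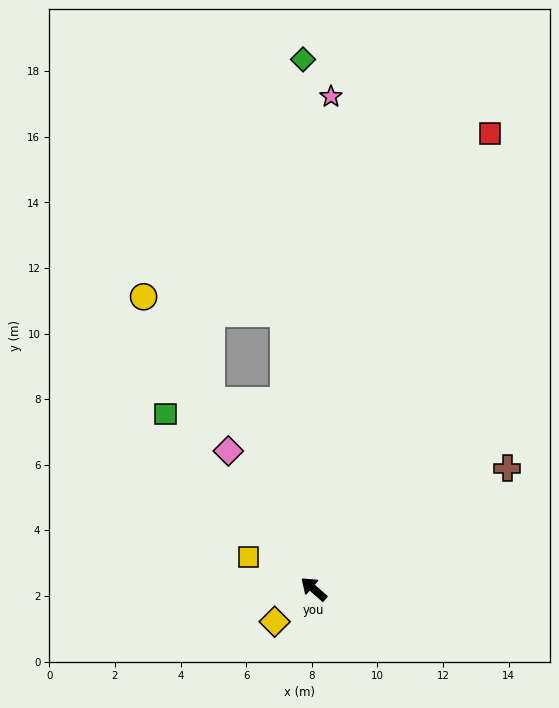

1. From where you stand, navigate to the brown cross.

turn right 107°, forward 7.0 m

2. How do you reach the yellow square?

turn left 15°, forward 2.2 m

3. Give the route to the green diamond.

turn right 48°, forward 16.2 m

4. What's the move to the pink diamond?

turn right 17°, forward 5.0 m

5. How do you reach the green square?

turn right 9°, forward 7.0 m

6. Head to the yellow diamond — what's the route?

turn left 81°, forward 1.6 m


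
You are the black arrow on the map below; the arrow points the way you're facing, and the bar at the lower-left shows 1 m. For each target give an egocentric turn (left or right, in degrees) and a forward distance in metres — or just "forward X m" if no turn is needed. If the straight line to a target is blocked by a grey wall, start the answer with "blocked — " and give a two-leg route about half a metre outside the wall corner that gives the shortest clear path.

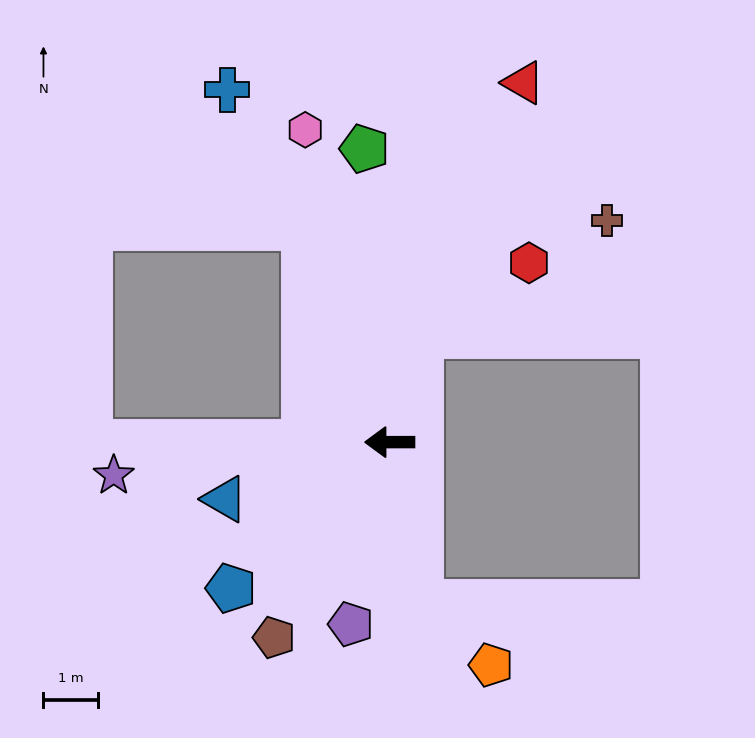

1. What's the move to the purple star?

turn left 7°, forward 5.1 m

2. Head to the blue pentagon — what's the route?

turn left 43°, forward 3.9 m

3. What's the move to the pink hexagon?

turn right 75°, forward 5.9 m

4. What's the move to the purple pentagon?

turn left 78°, forward 3.4 m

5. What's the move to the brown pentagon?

turn left 59°, forward 4.1 m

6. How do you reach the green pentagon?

turn right 85°, forward 5.4 m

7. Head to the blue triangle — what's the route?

turn left 19°, forward 3.2 m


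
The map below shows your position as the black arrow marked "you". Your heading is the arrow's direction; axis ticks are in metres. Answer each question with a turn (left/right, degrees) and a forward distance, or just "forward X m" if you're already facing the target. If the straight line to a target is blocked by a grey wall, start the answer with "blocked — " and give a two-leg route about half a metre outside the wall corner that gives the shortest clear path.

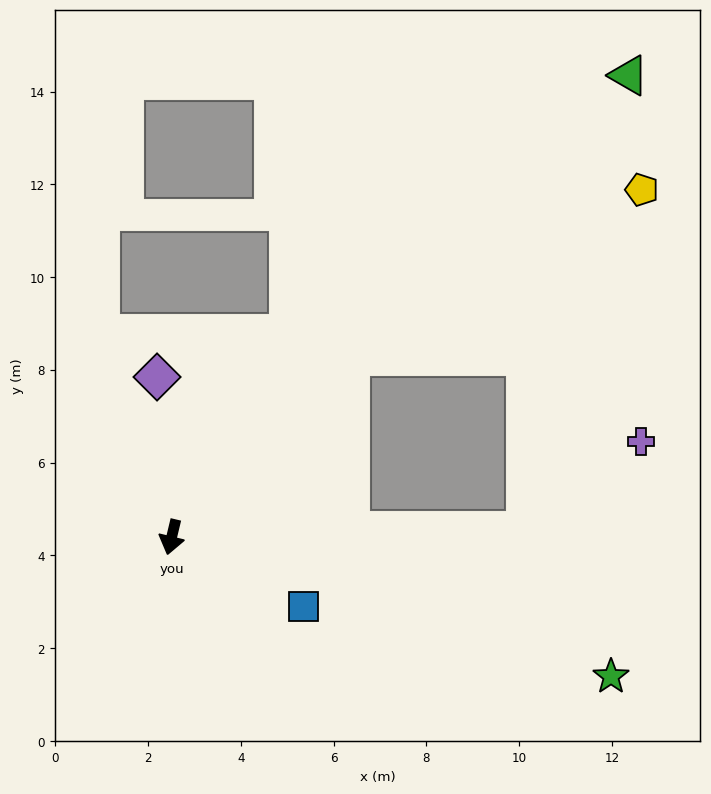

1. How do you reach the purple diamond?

turn right 161°, forward 3.5 m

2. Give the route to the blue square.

turn left 76°, forward 3.2 m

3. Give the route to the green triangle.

turn left 149°, forward 14.0 m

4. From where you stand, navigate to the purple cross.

blocked — turn left 105°, forward 7.6 m, then turn left 36°, forward 3.1 m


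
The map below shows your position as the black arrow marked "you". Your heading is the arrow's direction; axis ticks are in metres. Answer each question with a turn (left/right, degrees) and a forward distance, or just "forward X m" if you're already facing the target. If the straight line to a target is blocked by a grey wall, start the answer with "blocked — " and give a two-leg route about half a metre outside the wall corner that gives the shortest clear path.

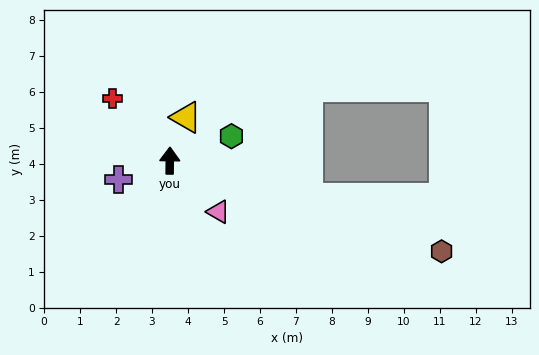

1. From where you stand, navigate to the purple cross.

turn left 111°, forward 1.5 m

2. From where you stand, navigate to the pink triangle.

turn right 136°, forward 2.0 m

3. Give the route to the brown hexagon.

turn right 108°, forward 8.0 m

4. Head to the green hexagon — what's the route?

turn right 68°, forward 1.8 m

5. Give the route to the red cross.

turn left 43°, forward 2.3 m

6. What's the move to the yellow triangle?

turn right 20°, forward 1.3 m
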